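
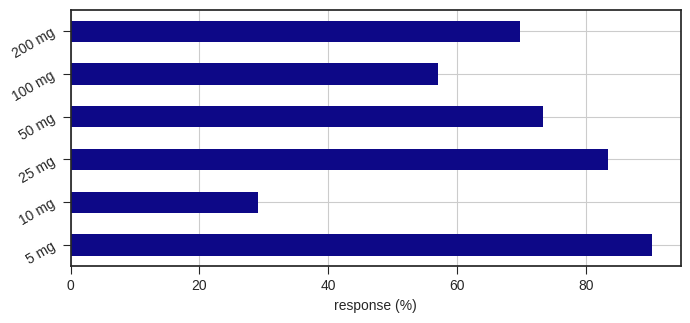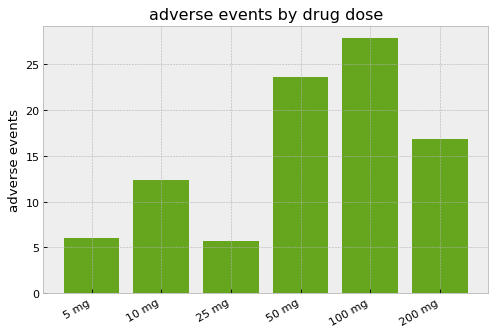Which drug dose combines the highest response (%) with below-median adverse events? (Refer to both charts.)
Chart 2 median adverse events ≈ 15; below-median drug doses: 5 mg, 10 mg, 25 mg. Among those, 5 mg has the highest response (%) (≈ 90).

5 mg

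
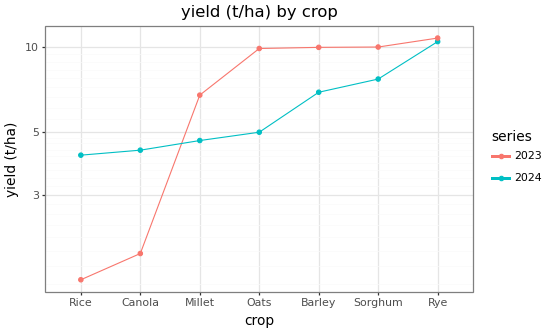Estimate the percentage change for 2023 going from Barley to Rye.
≈ +10%

Barley ≈ 10, Rye ≈ 11; (11 − 10) / 10 ≈ +10%.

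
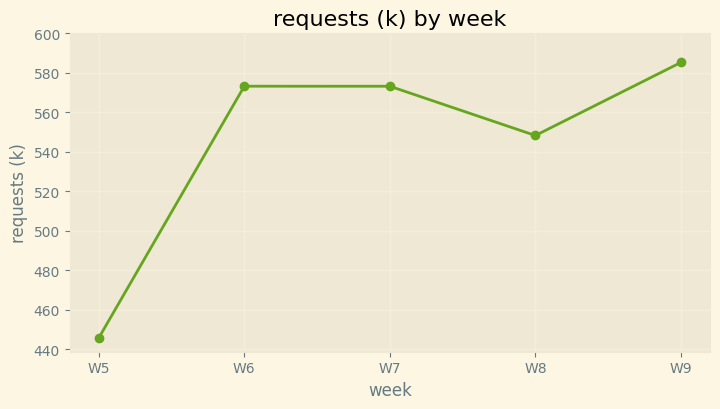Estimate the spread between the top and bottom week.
≈ 140

Max W9 ≈ 580, min W5 ≈ 440; range ≈ 140.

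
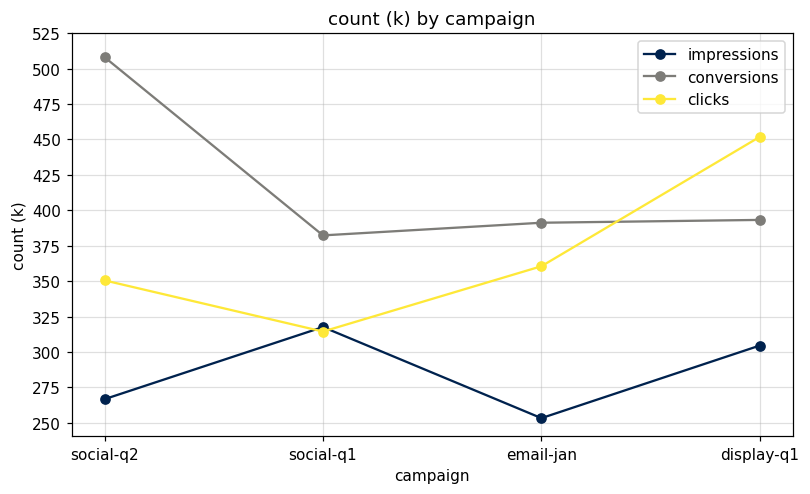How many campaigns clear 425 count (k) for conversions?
1

Above 425: social-q2.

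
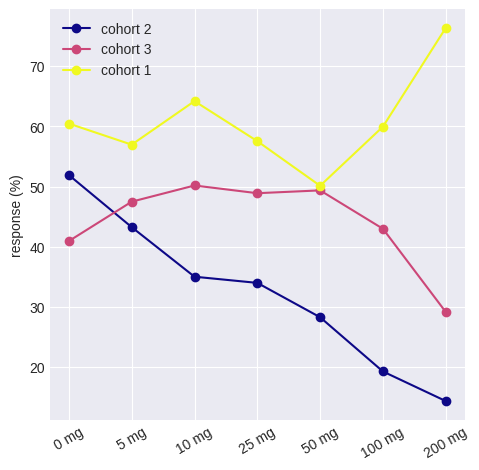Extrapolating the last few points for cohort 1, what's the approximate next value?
Last three: 50, 60, 80 → slope ≈ 15/step → next ≈ 95.

≈ 95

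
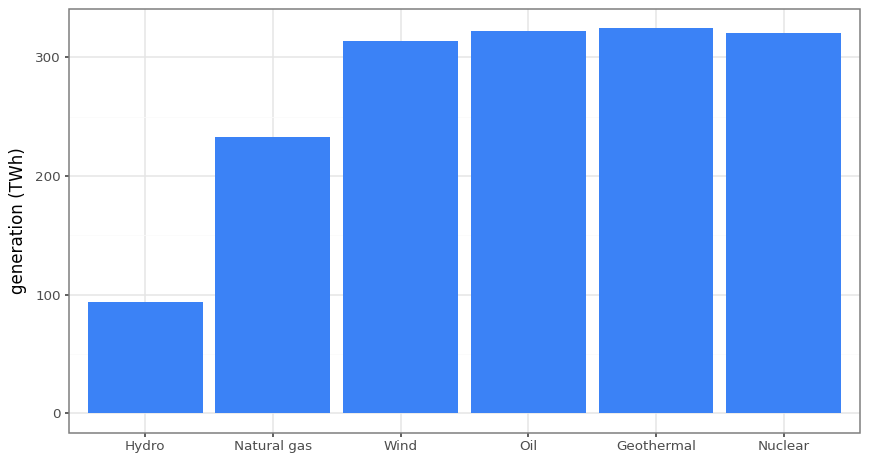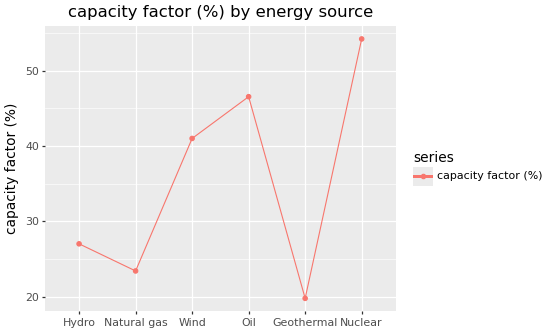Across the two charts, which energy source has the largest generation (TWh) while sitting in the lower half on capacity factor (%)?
Geothermal

Chart 2 median capacity factor (%) ≈ 35; below-median energy sources: Hydro, Natural gas, Geothermal. Among those, Geothermal has the highest generation (TWh) (≈ 300).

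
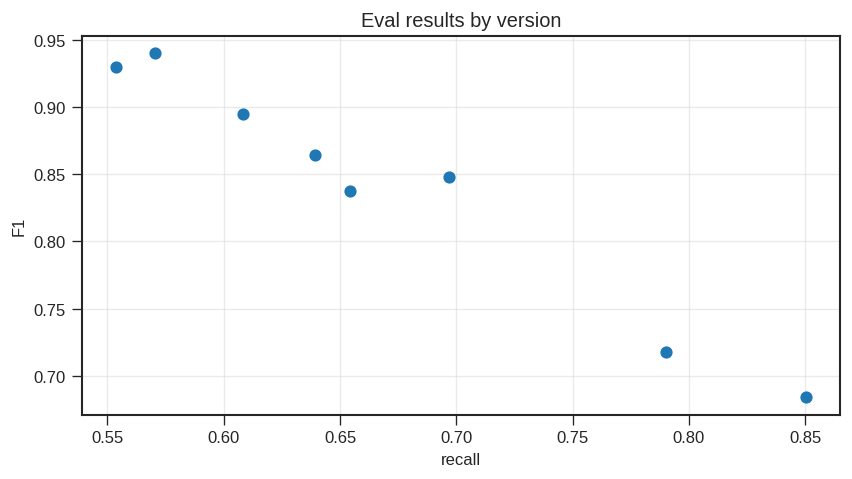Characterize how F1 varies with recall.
Points are negatively correlated; strong (|r| ≈ 1.0).

negative, strong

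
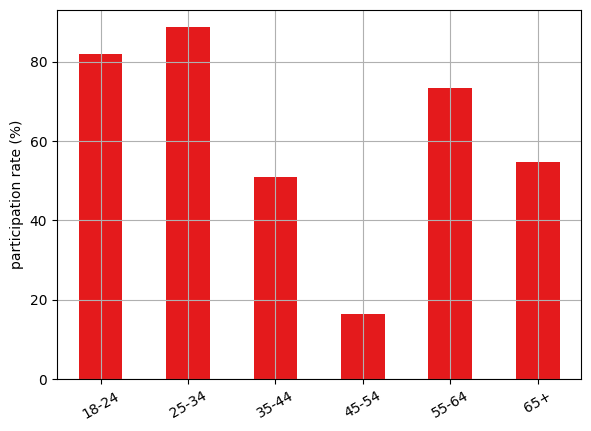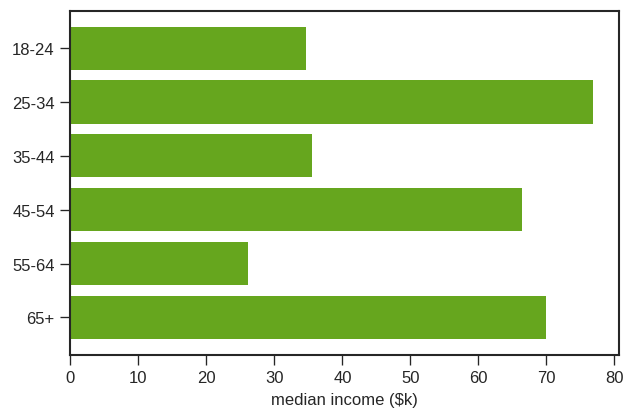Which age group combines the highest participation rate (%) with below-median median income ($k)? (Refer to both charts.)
Chart 2 median median income ($k) ≈ 50; below-median age groups: 18-24, 35-44, 55-64. Among those, 18-24 has the highest participation rate (%) (≈ 80).

18-24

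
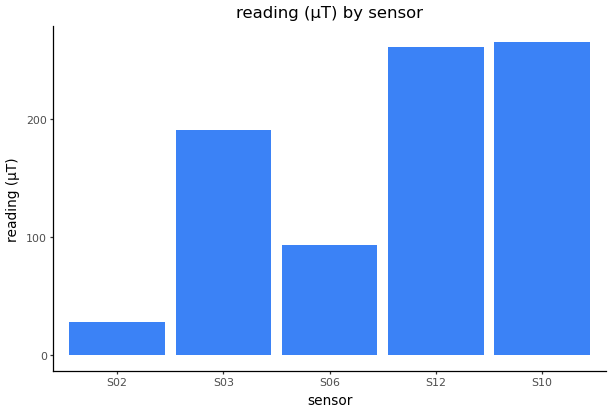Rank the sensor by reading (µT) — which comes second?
Top 3: S10 ≈ 275, S12 ≈ 250, S03 ≈ 200.

S12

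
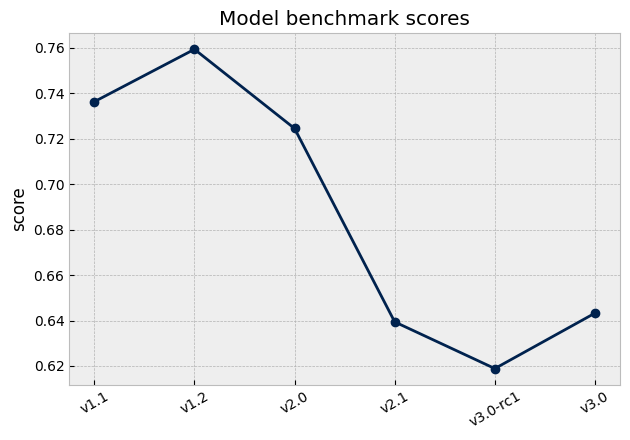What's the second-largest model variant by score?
Top 3: v1.2 ≈ 0.76, v1.1 ≈ 0.74, v2.0 ≈ 0.72.

v1.1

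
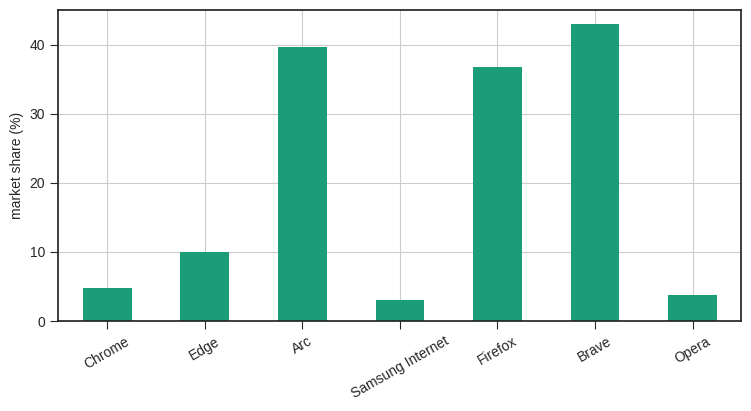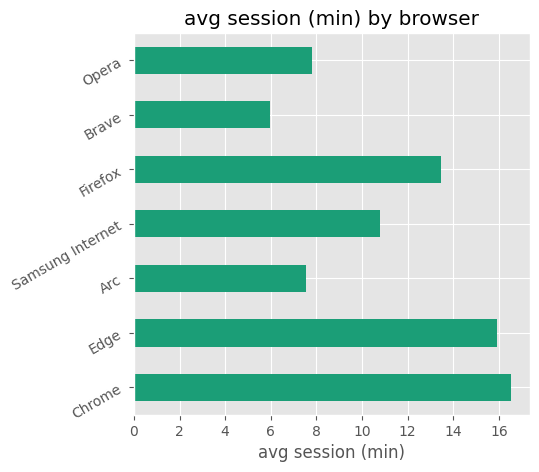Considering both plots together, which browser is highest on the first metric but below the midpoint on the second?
Brave

Chart 2 median avg session (min) ≈ 10; below-median browsers: Arc, Brave, Opera. Among those, Brave has the highest market share (%) (≈ 45).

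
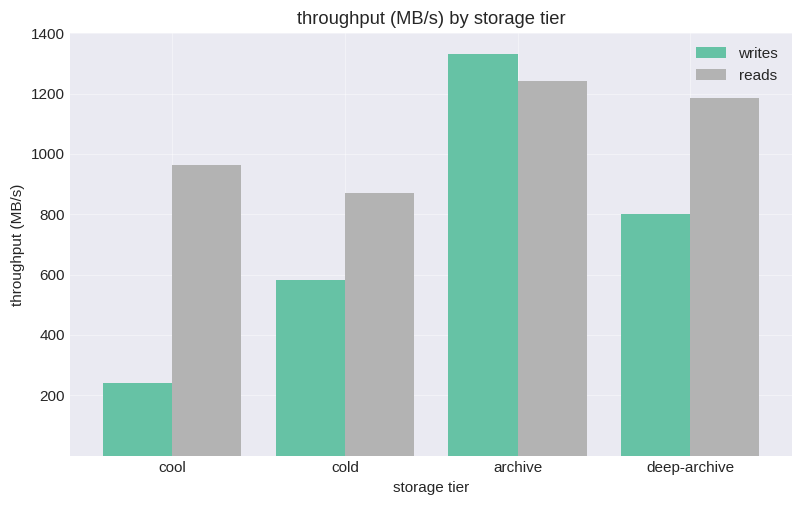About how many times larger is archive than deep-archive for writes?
≈ 1.75×

archive ≈ 1400, deep-archive ≈ 800; 1400/800 ≈ 1.75.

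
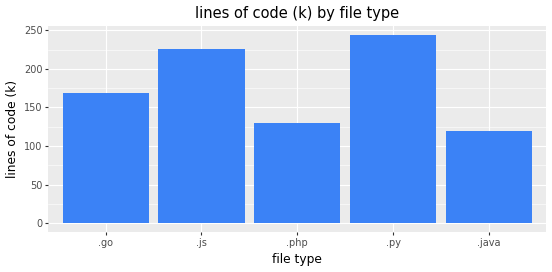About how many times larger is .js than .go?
.js ≈ 225, .go ≈ 175; 225/175 ≈ 1.29.

≈ 1.29×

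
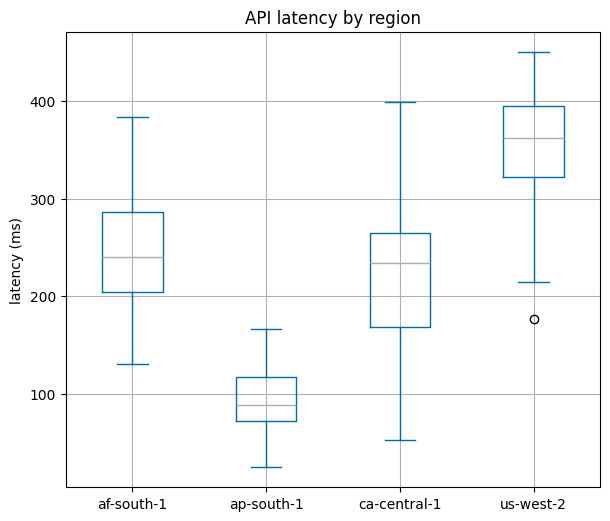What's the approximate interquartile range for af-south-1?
≈ 75

Q3 ≈ 275, Q1 ≈ 200; IQR ≈ 75.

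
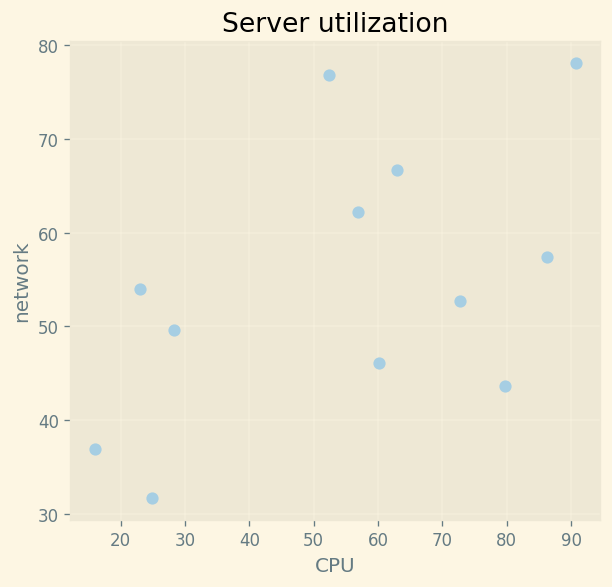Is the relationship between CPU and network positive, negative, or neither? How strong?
positive, moderate

Points are positively correlated; moderate (|r| ≈ 0.5).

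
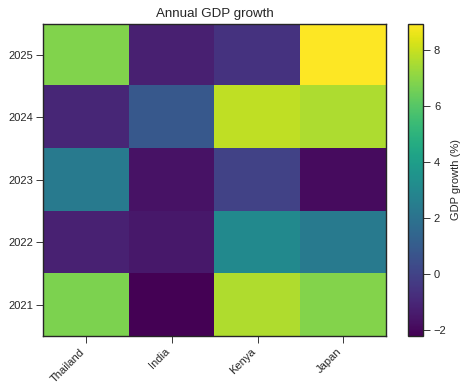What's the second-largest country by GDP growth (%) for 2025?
Thailand

Top 3 for 2025: Japan ≈ 9, Thailand ≈ 7, Kenya ≈ -1.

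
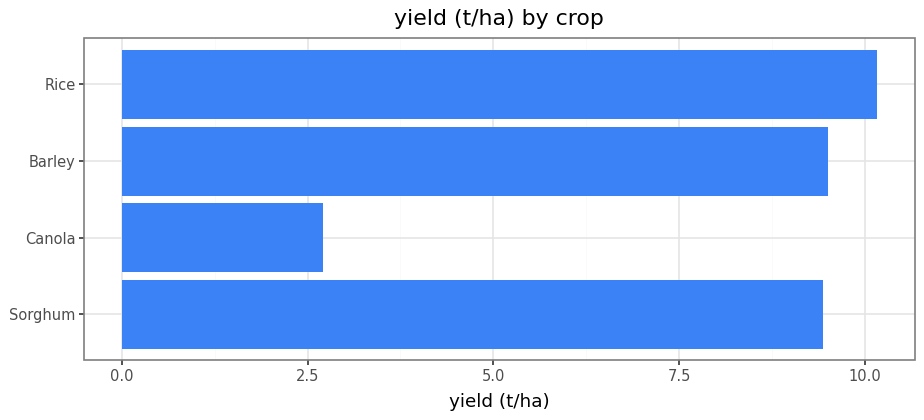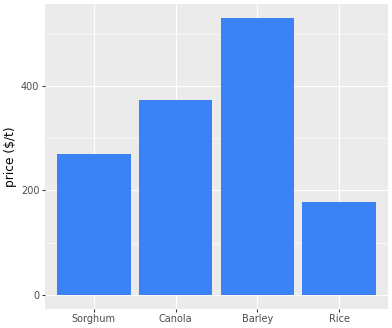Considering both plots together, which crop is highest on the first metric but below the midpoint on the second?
Chart 2 median price ($/t) ≈ 300; below-median crops: Sorghum, Rice. Among those, Rice has the highest yield (t/ha) (≈ 10).

Rice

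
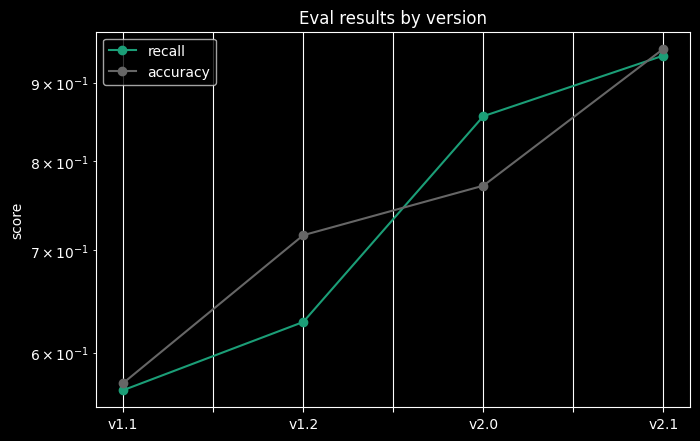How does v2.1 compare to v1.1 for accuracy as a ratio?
≈ 1.73×

v2.1 ≈ 0.95, v1.1 ≈ 0.55; 0.95/0.55 ≈ 1.73.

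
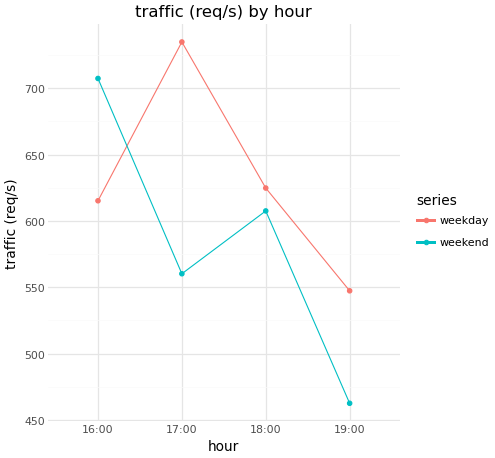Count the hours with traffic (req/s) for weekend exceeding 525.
3

Above 525: 16:00, 17:00, 18:00.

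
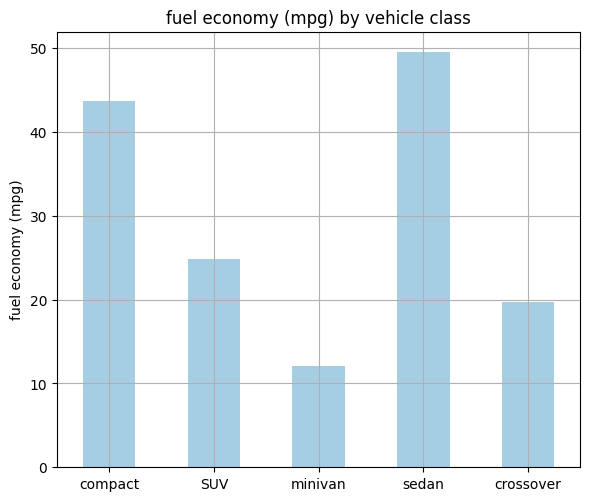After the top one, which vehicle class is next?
compact

Top 3: sedan ≈ 50, compact ≈ 45, SUV ≈ 25.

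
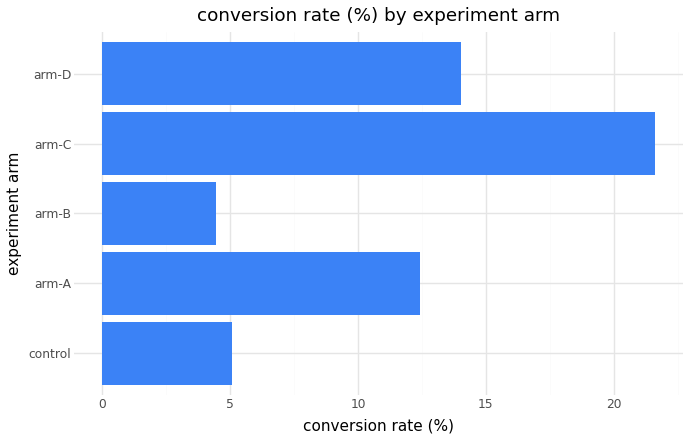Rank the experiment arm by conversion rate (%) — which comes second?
Top 3: arm-C ≈ 22, arm-D ≈ 14, arm-A ≈ 12.

arm-D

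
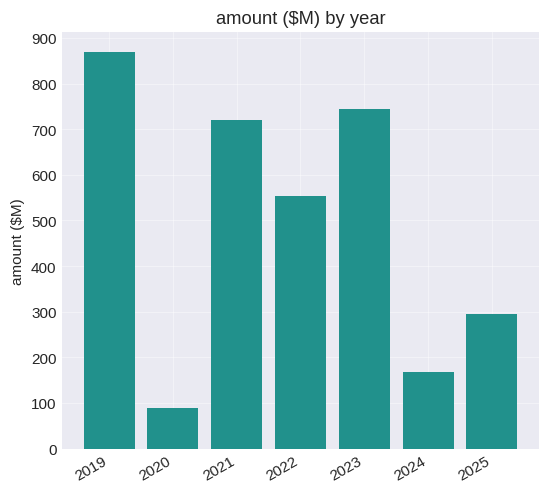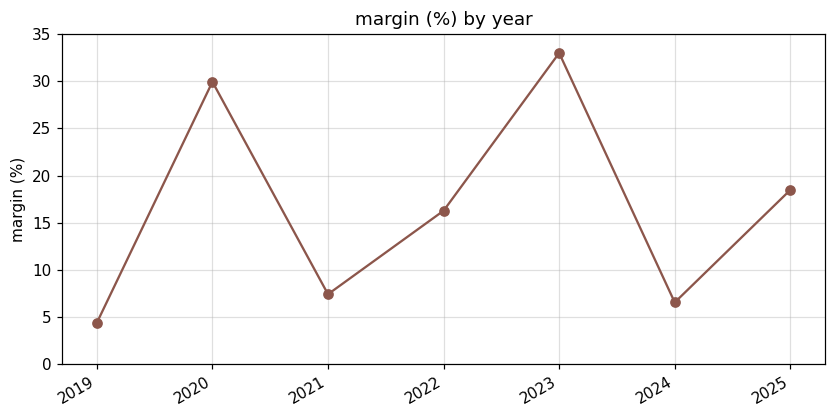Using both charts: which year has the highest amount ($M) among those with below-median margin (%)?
2019

Chart 2 median margin (%) ≈ 15; below-median years: 2019, 2021, 2024. Among those, 2019 has the highest amount ($M) (≈ 900).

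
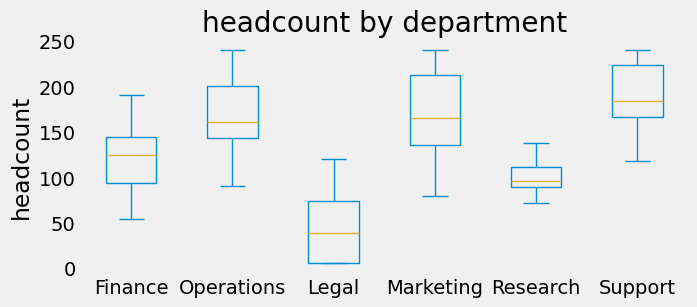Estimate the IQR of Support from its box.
≈ 60

Q3 ≈ 220, Q1 ≈ 160; IQR ≈ 60.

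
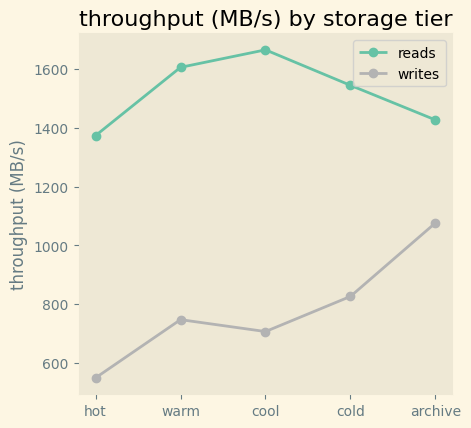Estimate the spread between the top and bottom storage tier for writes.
Max archive ≈ 1100, min hot ≈ 500; range ≈ 600.

≈ 600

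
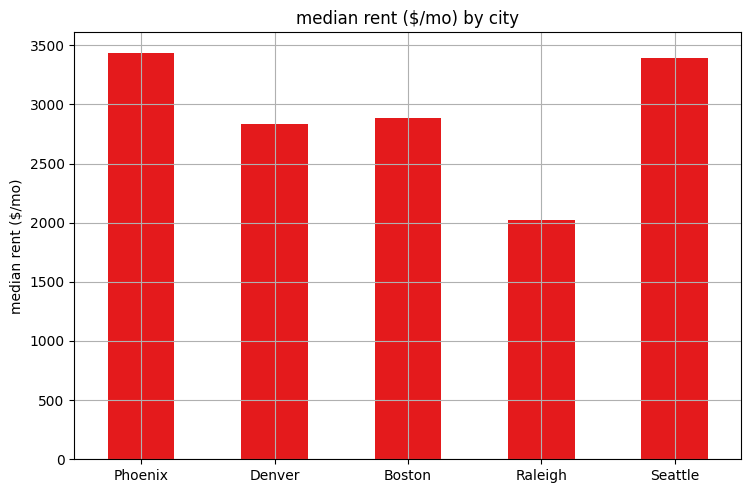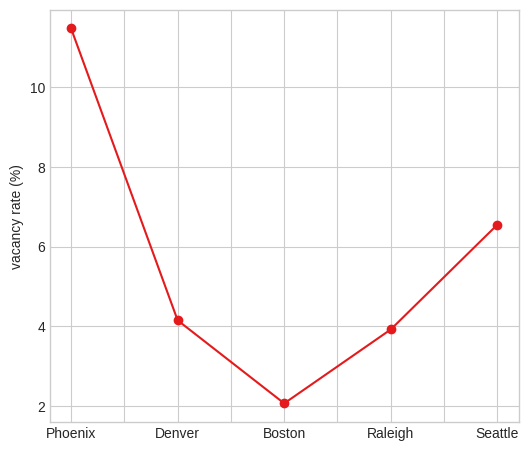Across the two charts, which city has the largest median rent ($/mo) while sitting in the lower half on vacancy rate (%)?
Boston

Chart 2 median vacancy rate (%) ≈ 4; below-median cities: Boston, Raleigh. Among those, Boston has the highest median rent ($/mo) (≈ 3000).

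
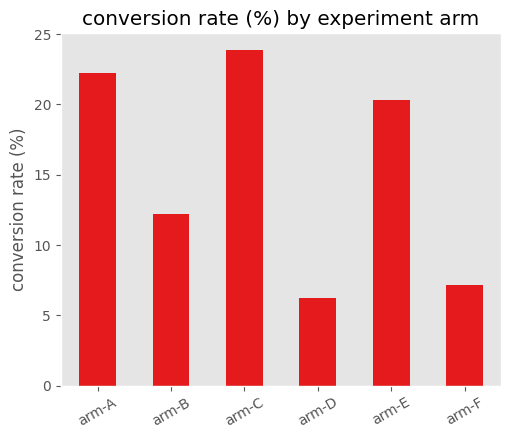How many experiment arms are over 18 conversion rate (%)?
3

Above 18: arm-A, arm-C, arm-E.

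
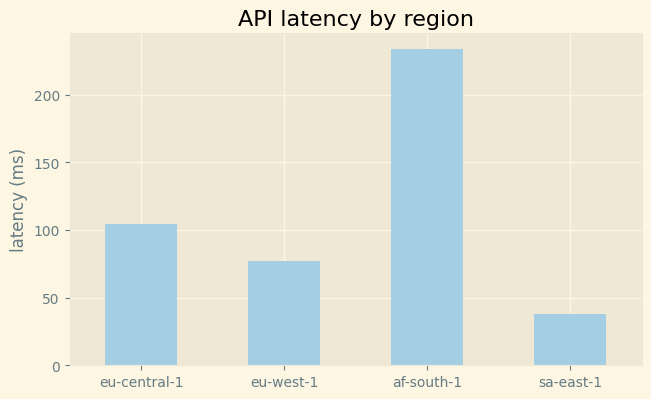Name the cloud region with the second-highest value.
eu-central-1

Top 3: af-south-1 ≈ 240, eu-central-1 ≈ 100, eu-west-1 ≈ 80.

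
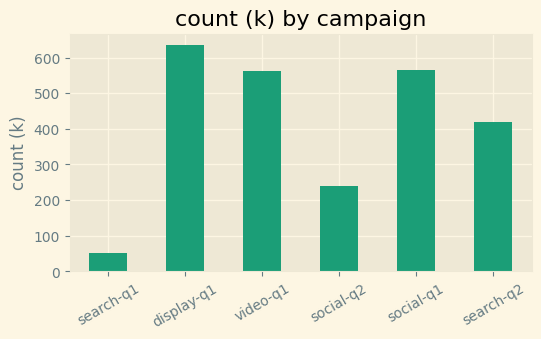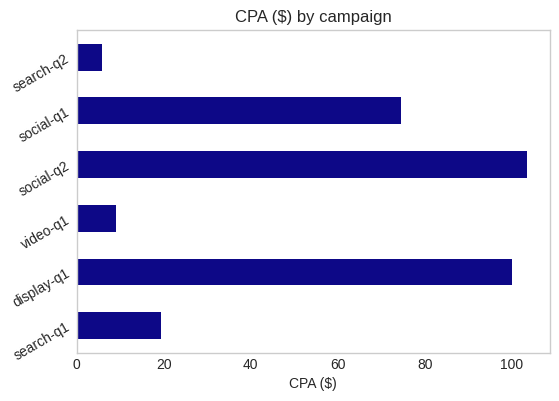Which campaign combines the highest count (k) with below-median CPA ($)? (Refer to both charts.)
Chart 2 median CPA ($) ≈ 50; below-median campaigns: search-q1, video-q1, search-q2. Among those, video-q1 has the highest count (k) (≈ 600).

video-q1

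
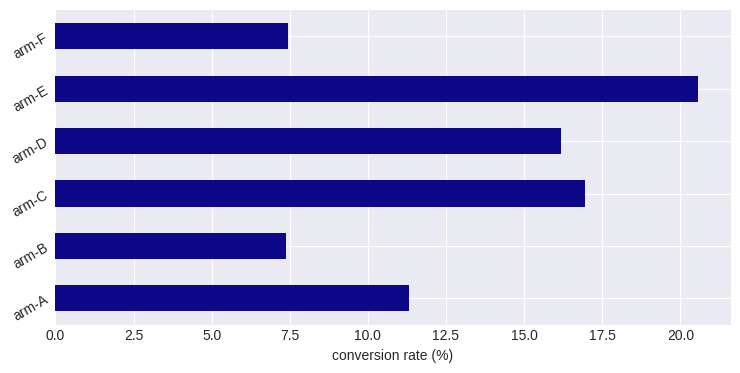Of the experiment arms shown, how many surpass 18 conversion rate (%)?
1

Above 18: arm-E.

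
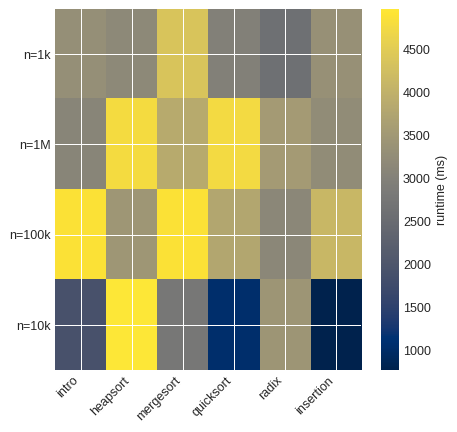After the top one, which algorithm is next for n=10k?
radix

Top 3 for n=10k: heapsort ≈ 5000, radix ≈ 3500, mergesort ≈ 3000.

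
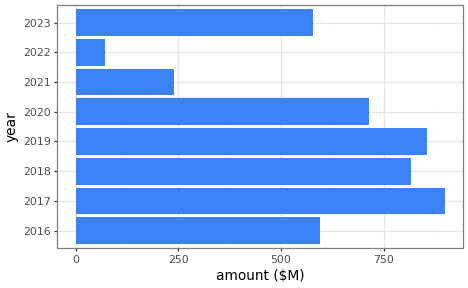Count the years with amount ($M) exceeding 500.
6

Above 500: 2016, 2017, 2018, 2019, 2020, 2023.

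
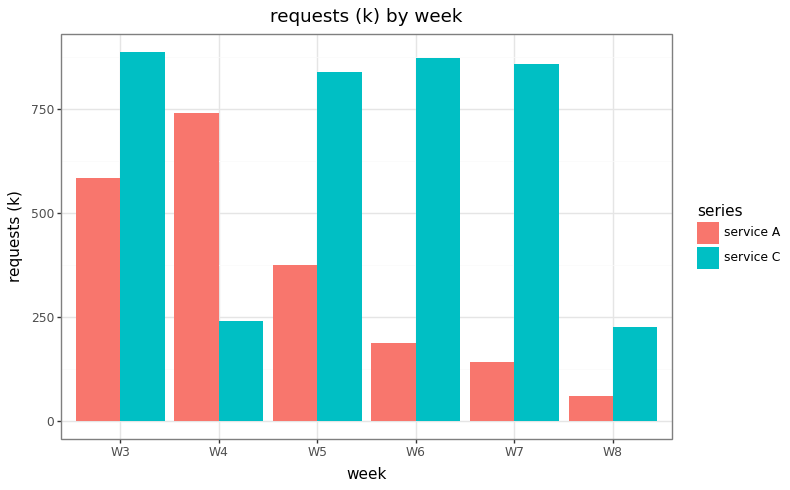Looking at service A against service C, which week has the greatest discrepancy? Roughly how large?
W7, ≈ 800 k

W7: service A ≈ 100, service C ≈ 900 → gap ≈ 800. Next-largest (W6) is only ≈ 700.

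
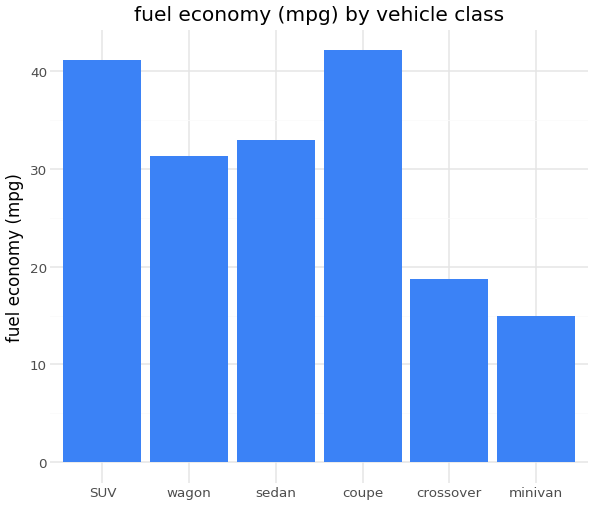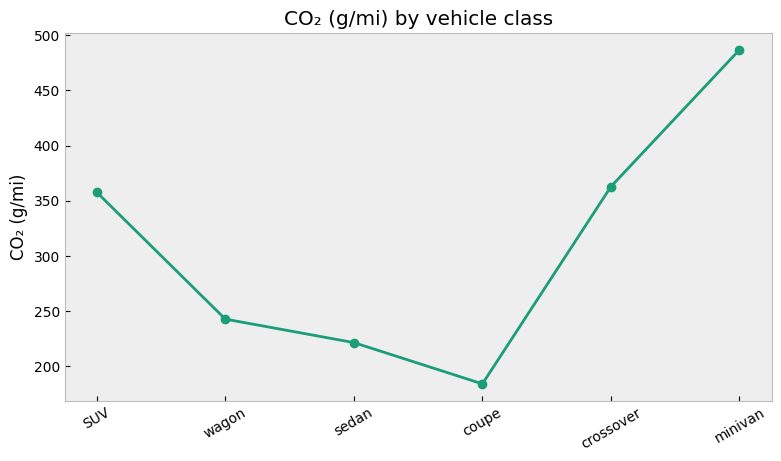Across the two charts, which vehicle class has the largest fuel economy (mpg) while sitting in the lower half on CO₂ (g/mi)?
Chart 2 median CO₂ (g/mi) ≈ 300; below-median vehicle classes: wagon, sedan, coupe. Among those, coupe has the highest fuel economy (mpg) (≈ 40).

coupe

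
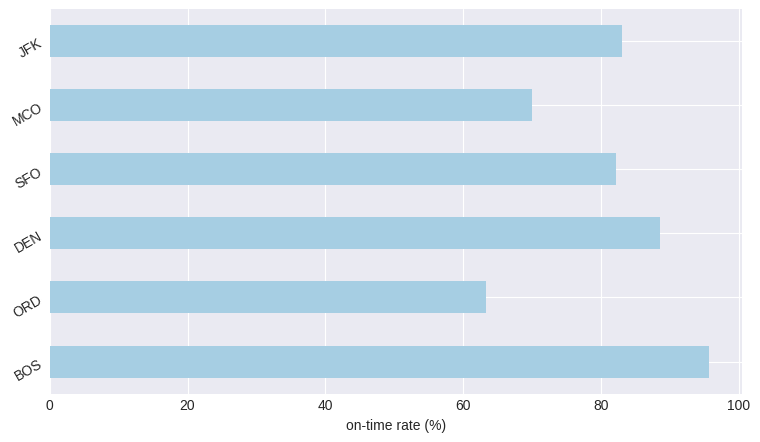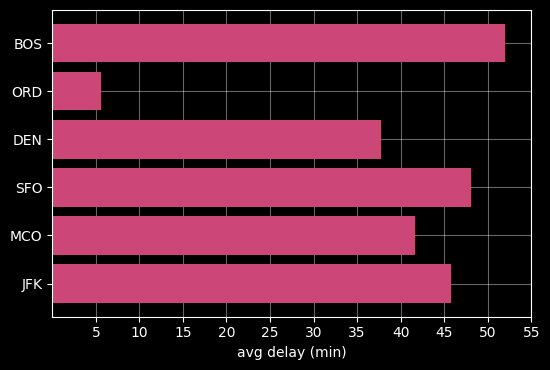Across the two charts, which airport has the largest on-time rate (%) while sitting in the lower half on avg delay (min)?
DEN

Chart 2 median avg delay (min) ≈ 45; below-median airports: ORD, DEN, MCO. Among those, DEN has the highest on-time rate (%) (≈ 90).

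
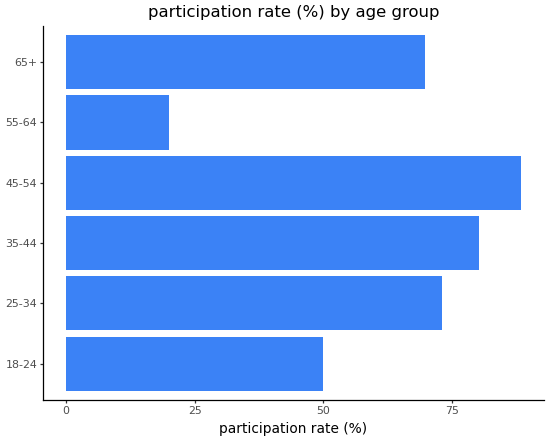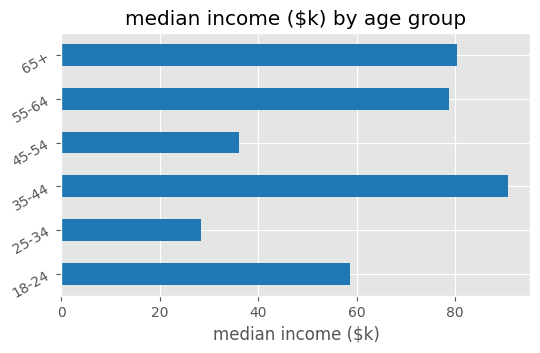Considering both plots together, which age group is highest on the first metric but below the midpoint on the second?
45-54

Chart 2 median median income ($k) ≈ 70; below-median age groups: 18-24, 25-34, 45-54. Among those, 45-54 has the highest participation rate (%) (≈ 90).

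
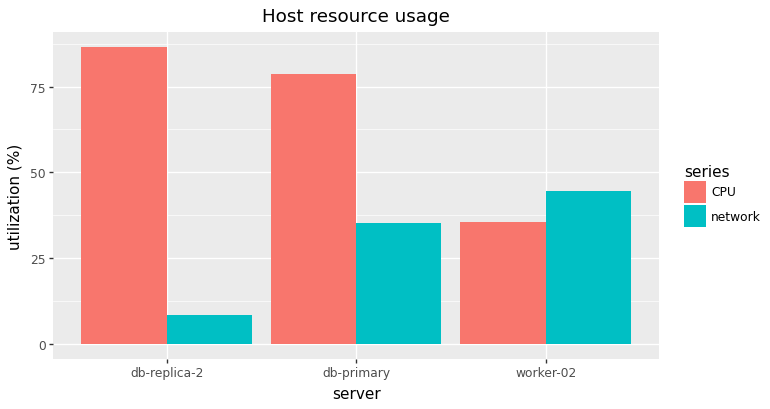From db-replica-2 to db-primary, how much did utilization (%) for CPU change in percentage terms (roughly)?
db-replica-2 ≈ 90, db-primary ≈ 80; (80 − 90) / 90 ≈ -11.1%.

≈ -11.1%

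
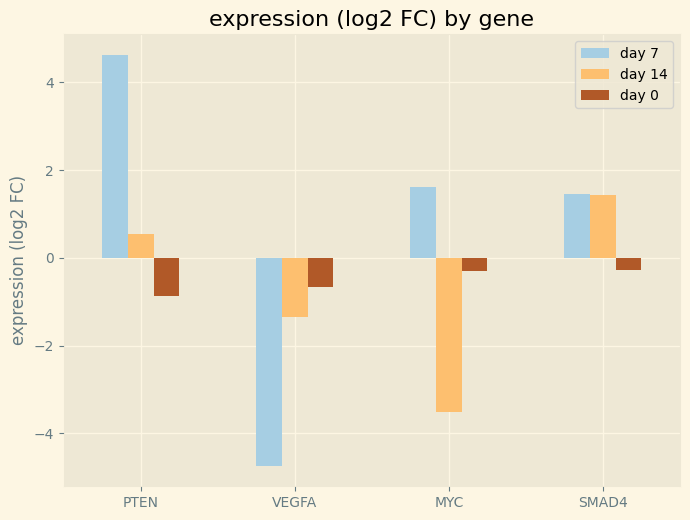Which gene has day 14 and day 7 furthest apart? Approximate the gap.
MYC: day 14 ≈ -4, day 7 ≈ 2 → gap ≈ 6. Next-largest (PTEN) is only ≈ 4.

MYC, ≈ 6 log2 FC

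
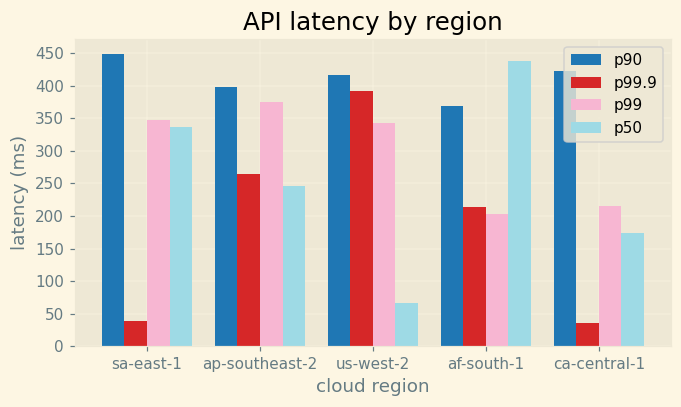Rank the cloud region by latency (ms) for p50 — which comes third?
ap-southeast-2

Top 4 for p50: af-south-1 ≈ 450, sa-east-1 ≈ 350, ap-southeast-2 ≈ 250, ca-central-1 ≈ 150.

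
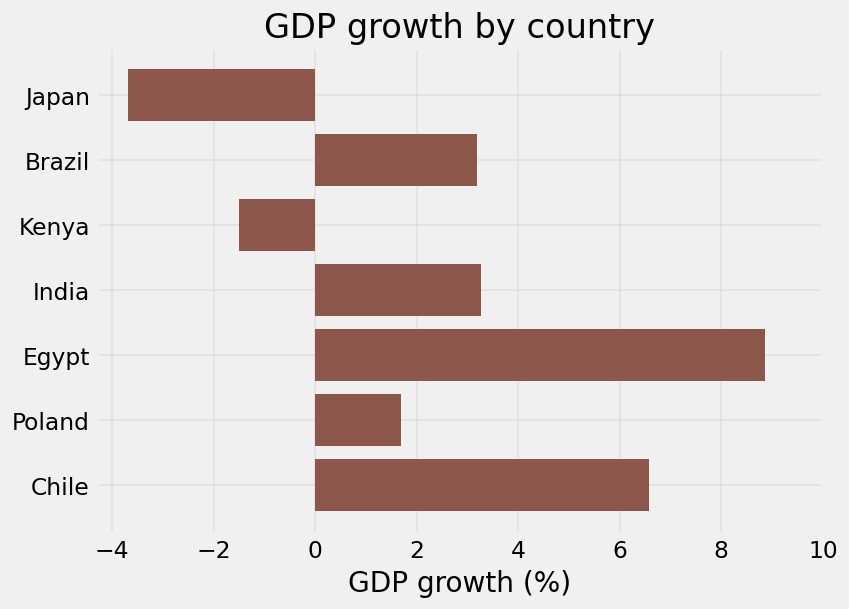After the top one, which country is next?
Chile

Top 3: Egypt ≈ 8, Chile ≈ 6, India ≈ 4.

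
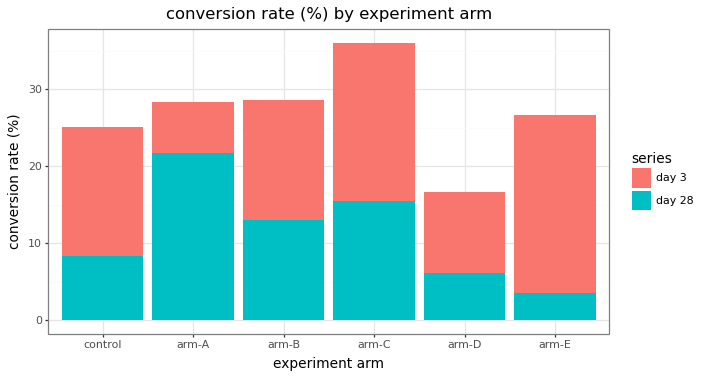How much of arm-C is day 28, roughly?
≈ 15

day 28 top ≈ 15, bottom ≈ 0; segment ≈ 15.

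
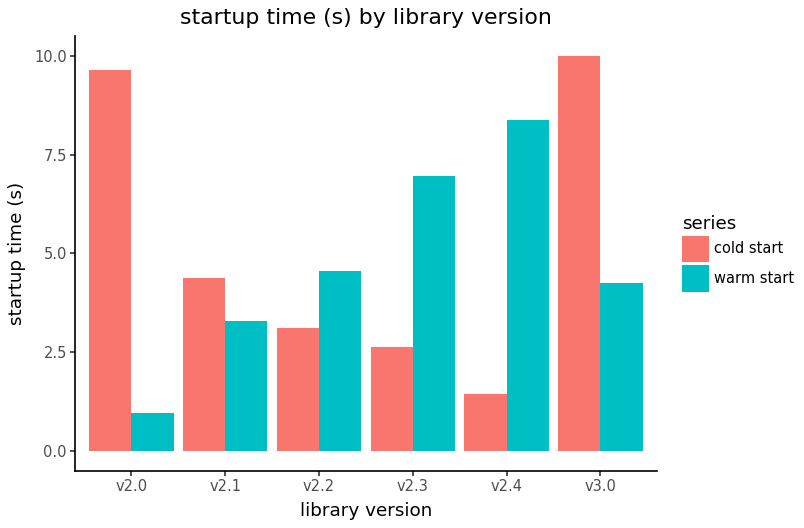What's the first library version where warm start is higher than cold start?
v2.1: warm start ≈ 3 vs cold start ≈ 4 (not yet); v2.2: warm start ≈ 5 vs cold start ≈ 3 (first crossover).

v2.2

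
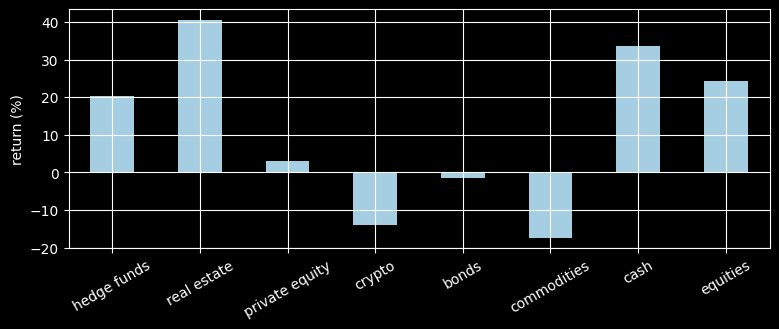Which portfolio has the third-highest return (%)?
Top 4: real estate ≈ 40, cash ≈ 35, equities ≈ 25, hedge funds ≈ 20.

equities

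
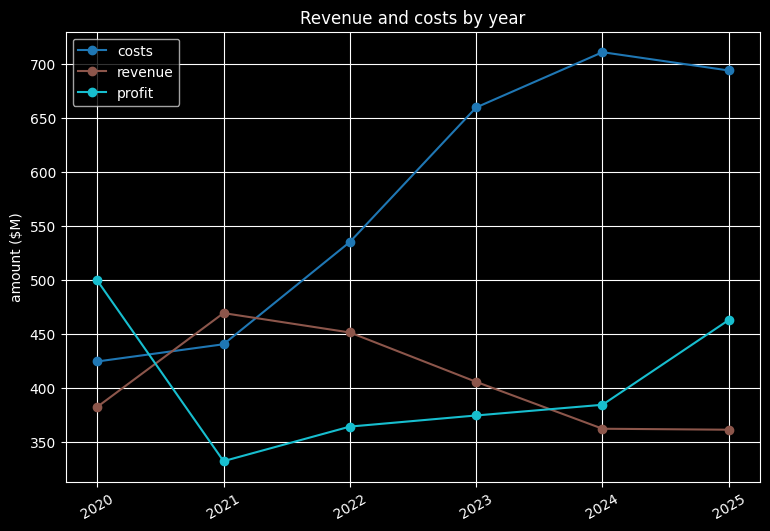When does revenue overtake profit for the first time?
2020: revenue ≈ 400 vs profit ≈ 500 (not yet); 2021: revenue ≈ 450 vs profit ≈ 350 (first crossover).

2021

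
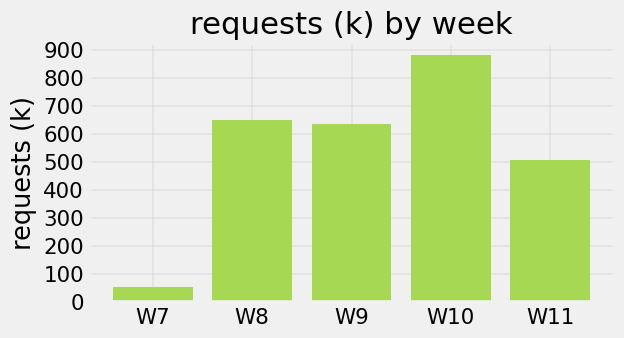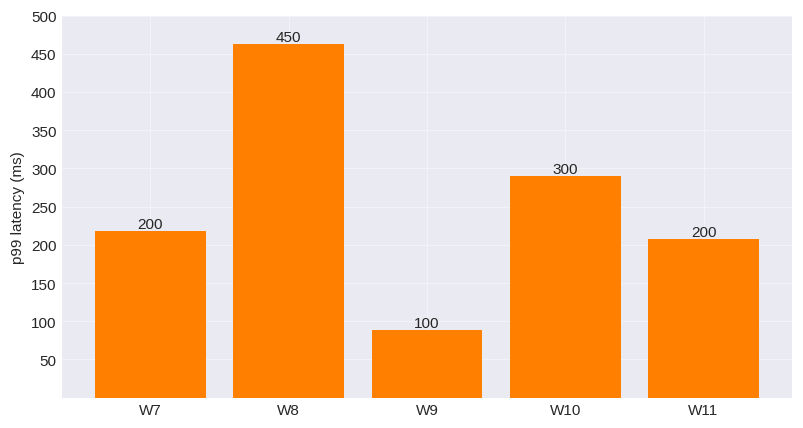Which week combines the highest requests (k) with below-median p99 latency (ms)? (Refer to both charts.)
W9

Chart 2 median p99 latency (ms) ≈ 200; below-median weeks: W9, W11. Among those, W9 has the highest requests (k) (≈ 600).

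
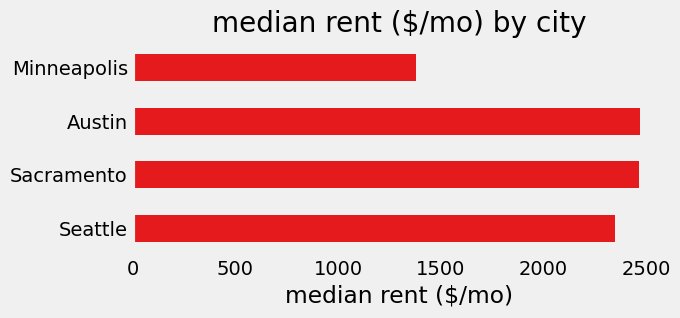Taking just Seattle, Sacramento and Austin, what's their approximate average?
≈ 2500

(2500 + 2500 + 2500) / 3 ≈ 2500.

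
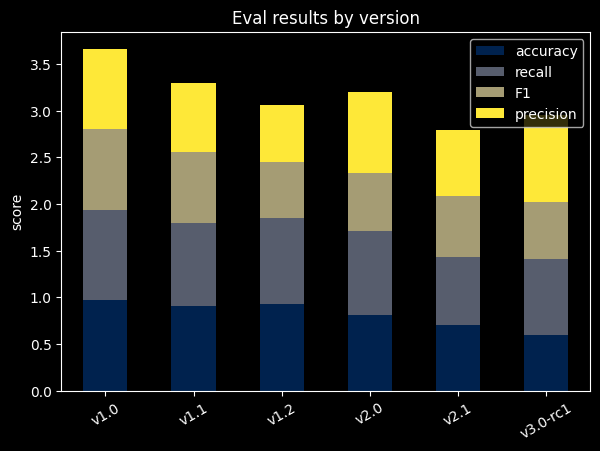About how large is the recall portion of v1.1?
≈ 1.0

recall top ≈ 2.0, bottom ≈ 1.0; segment ≈ 1.0.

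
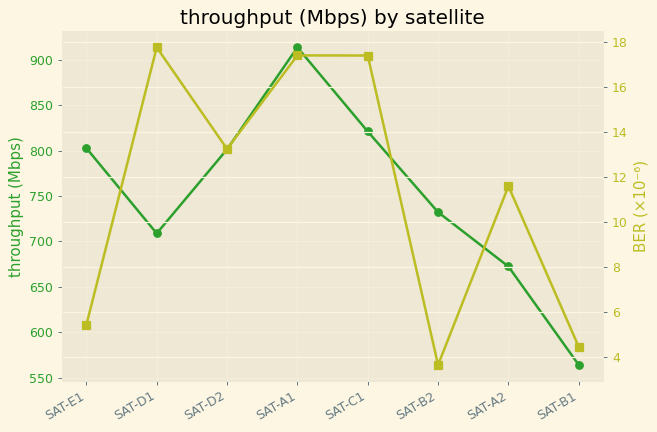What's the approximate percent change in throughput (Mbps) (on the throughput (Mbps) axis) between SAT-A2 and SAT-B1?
≈ -15.4%

SAT-A2 ≈ 650, SAT-B1 ≈ 550; (550 − 650) / 650 ≈ -15.4%.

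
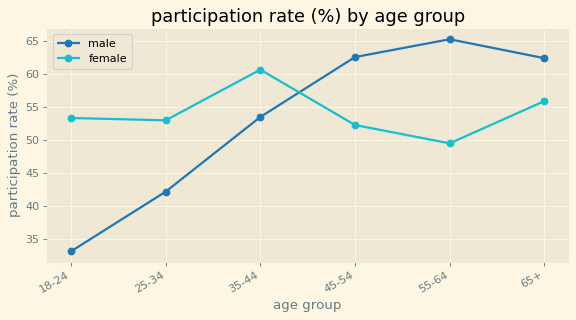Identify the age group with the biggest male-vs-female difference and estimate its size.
18-24, ≈ 20 %

18-24: male ≈ 35, female ≈ 55 → gap ≈ 20. Next-largest (55-64) is only ≈ 15.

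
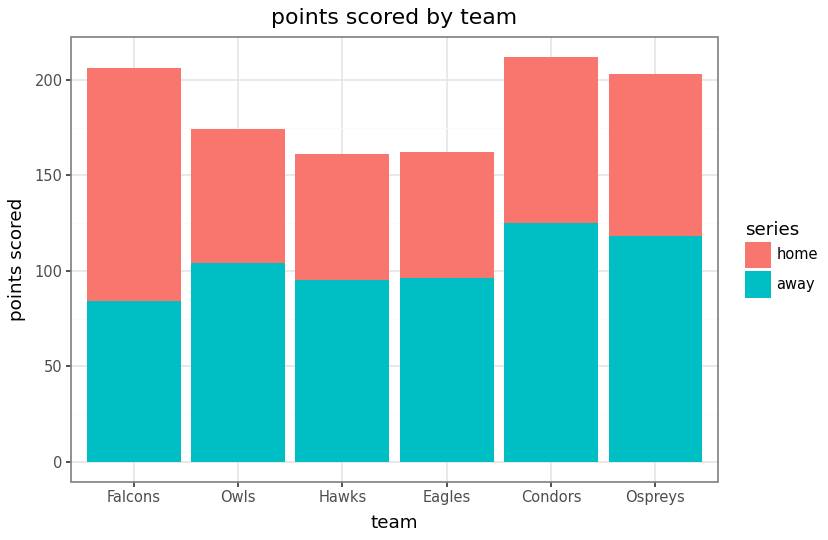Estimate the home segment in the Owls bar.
≈ 80

home top ≈ 180, bottom ≈ 100; segment ≈ 80.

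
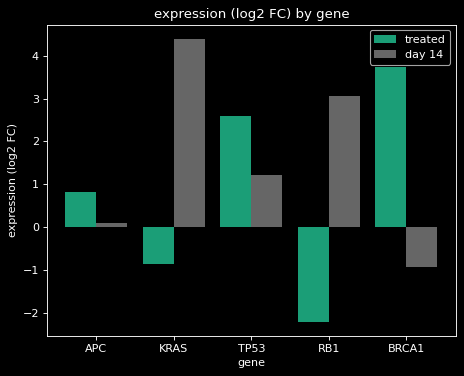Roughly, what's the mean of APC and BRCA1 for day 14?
≈ 0

(0 + -1) / 2 ≈ 0.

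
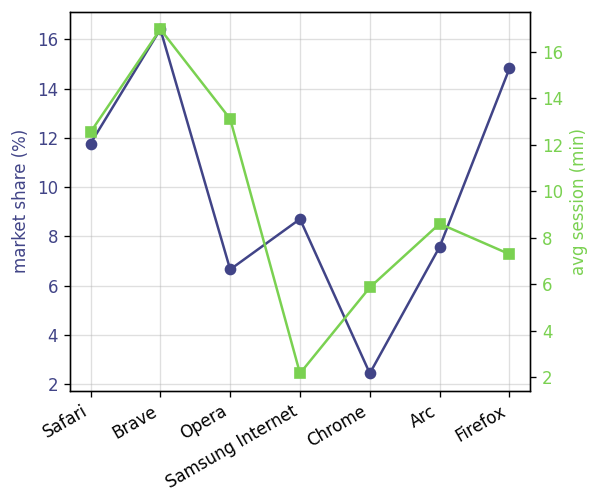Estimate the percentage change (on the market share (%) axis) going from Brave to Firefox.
≈ -12.5%

Brave ≈ 16, Firefox ≈ 14; (14 − 16) / 16 ≈ -12.5%.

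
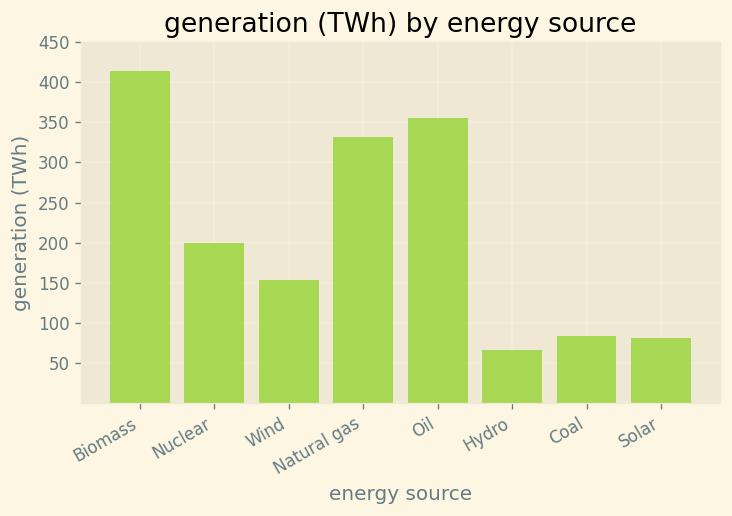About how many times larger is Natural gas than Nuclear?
Natural gas ≈ 350, Nuclear ≈ 200; 350/200 ≈ 1.75.

≈ 1.75×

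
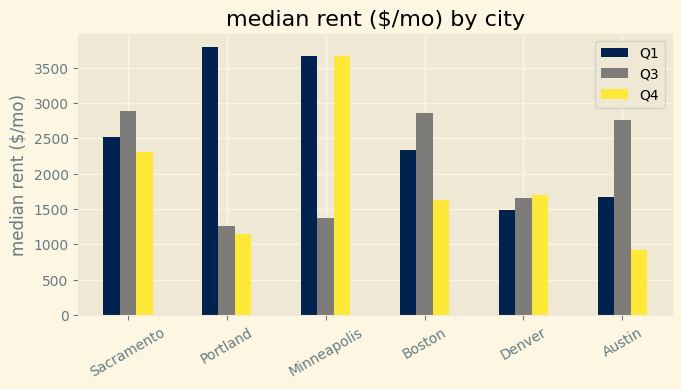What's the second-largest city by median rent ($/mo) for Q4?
Sacramento

Top 3 for Q4: Minneapolis ≈ 3500, Sacramento ≈ 2500, Denver ≈ 1500.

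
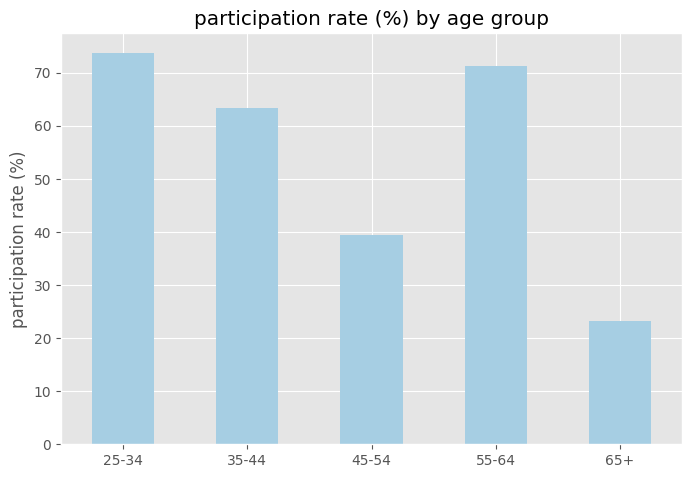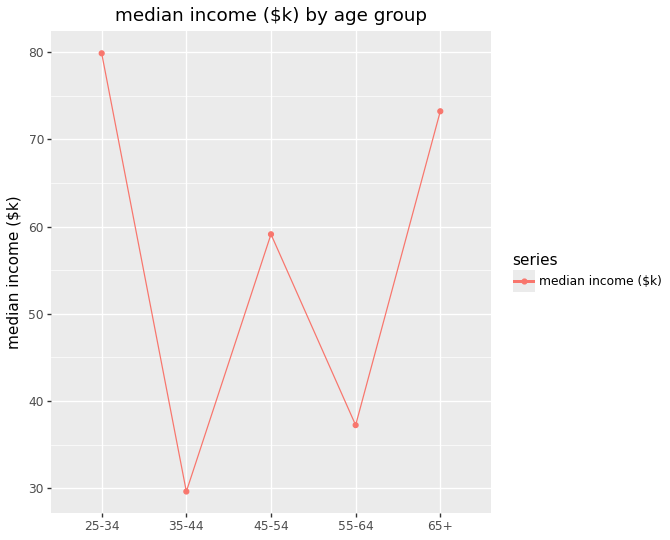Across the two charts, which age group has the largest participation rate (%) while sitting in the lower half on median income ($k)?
Chart 2 median median income ($k) ≈ 60; below-median age groups: 35-44, 55-64. Among those, 55-64 has the highest participation rate (%) (≈ 70).

55-64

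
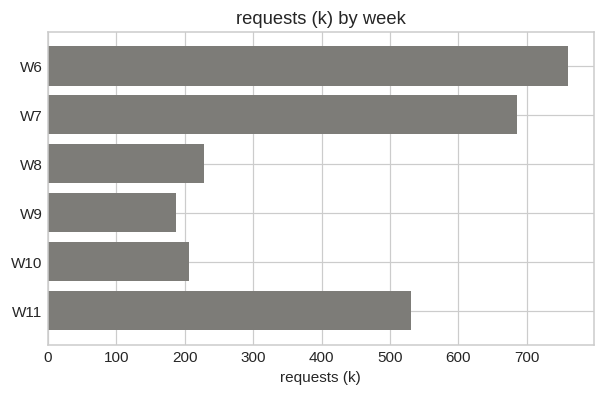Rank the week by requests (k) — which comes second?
W7

Top 3: W6 ≈ 800, W7 ≈ 700, W11 ≈ 500.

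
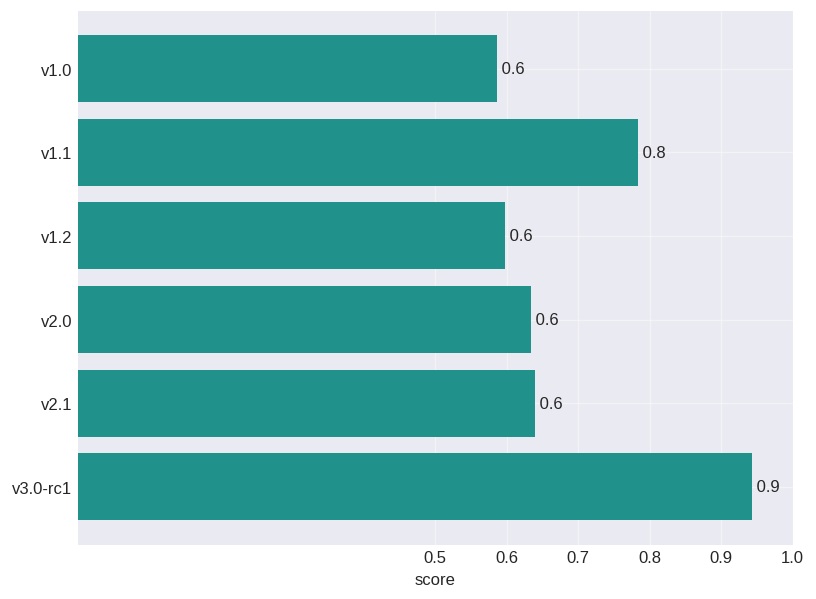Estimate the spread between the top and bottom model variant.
≈ 0.3

Max v3.0-rc1 ≈ 0.9, min v1.0 ≈ 0.6; range ≈ 0.3.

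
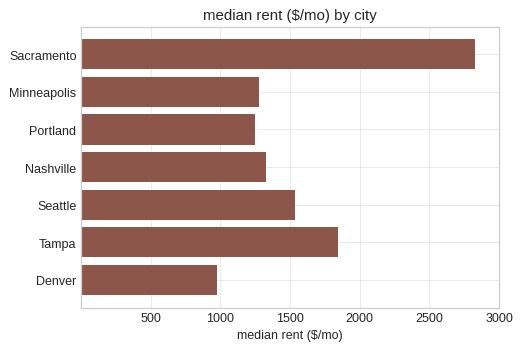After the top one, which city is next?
Top 3: Sacramento ≈ 3000, Tampa ≈ 2000, Seattle ≈ 1500.

Tampa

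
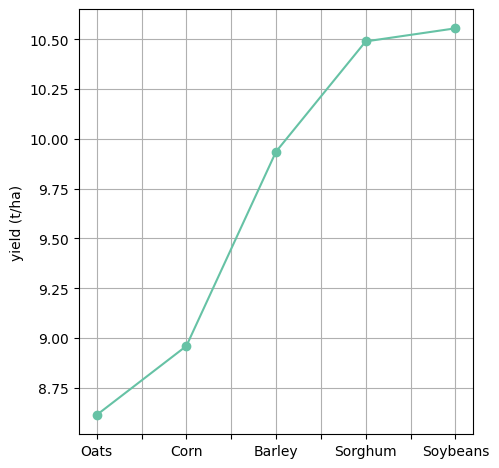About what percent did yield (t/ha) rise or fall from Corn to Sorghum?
≈ +15.6%

Corn ≈ 9.0, Sorghum ≈ 10.4; (10.4 − 9.0) / 9.0 ≈ +15.6%.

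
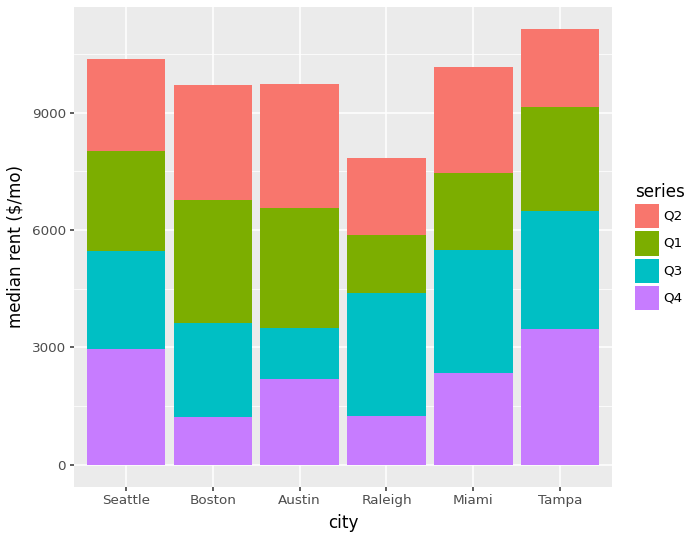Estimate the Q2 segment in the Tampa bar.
≈ 2000

Q2 top ≈ 11000, bottom ≈ 9000; segment ≈ 2000.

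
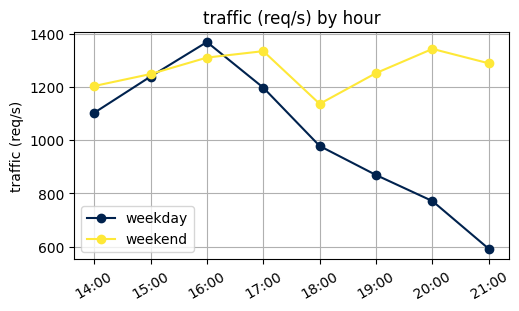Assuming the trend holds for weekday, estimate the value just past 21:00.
Last three: 900, 800, 600 → slope ≈ -150/step → next ≈ 450.

≈ 450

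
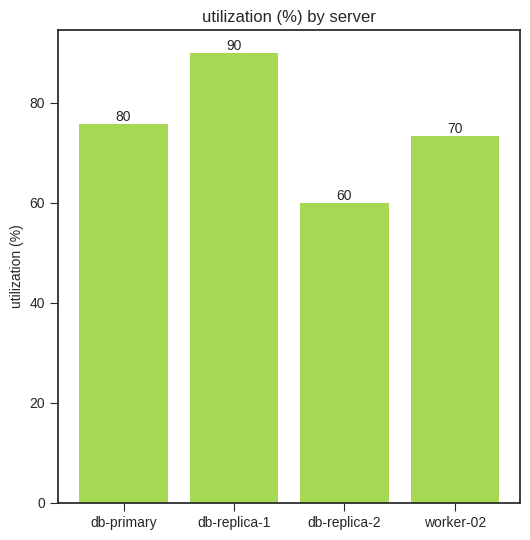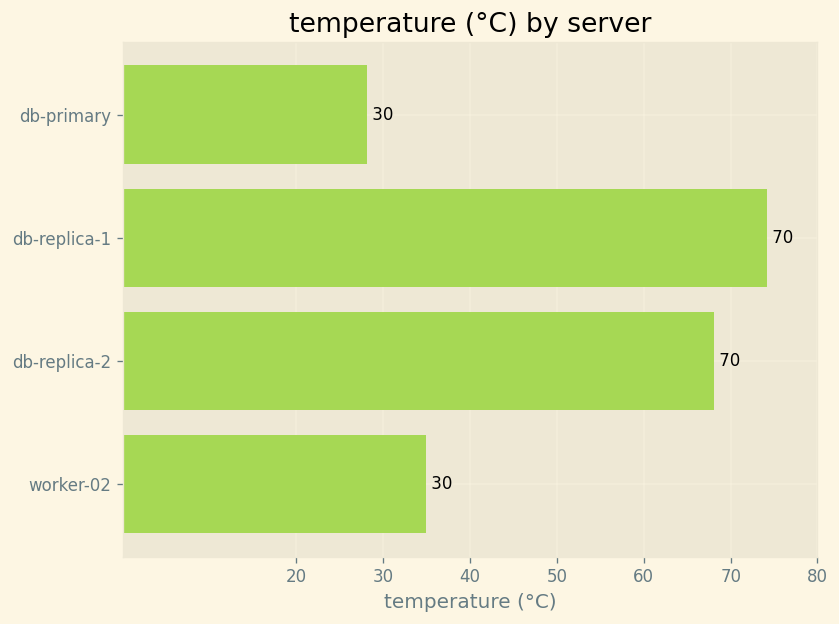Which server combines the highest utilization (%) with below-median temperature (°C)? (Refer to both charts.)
Chart 2 median temperature (°C) ≈ 50; below-median servers: db-primary, worker-02. Among those, db-primary has the highest utilization (%) (≈ 80).

db-primary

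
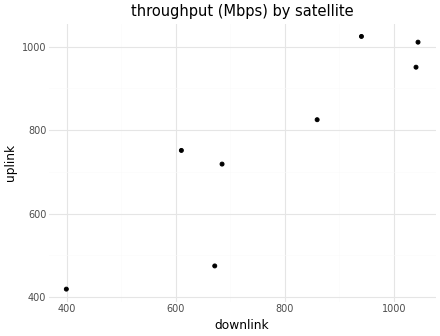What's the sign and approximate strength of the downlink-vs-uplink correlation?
positive, strong

Points are positively correlated; strong (|r| ≈ 0.9).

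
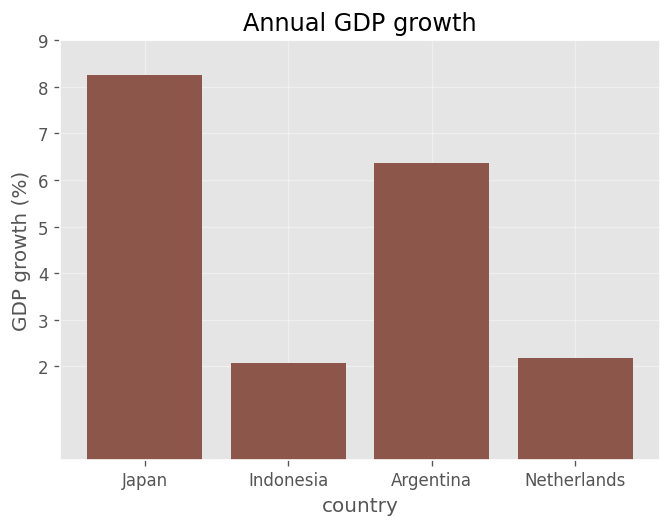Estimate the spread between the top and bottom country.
Max Japan ≈ 8, min Indonesia ≈ 2; range ≈ 6.

≈ 6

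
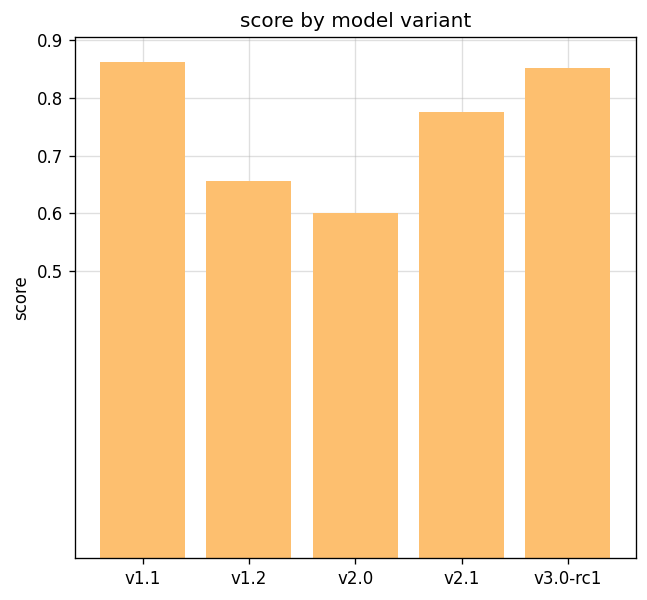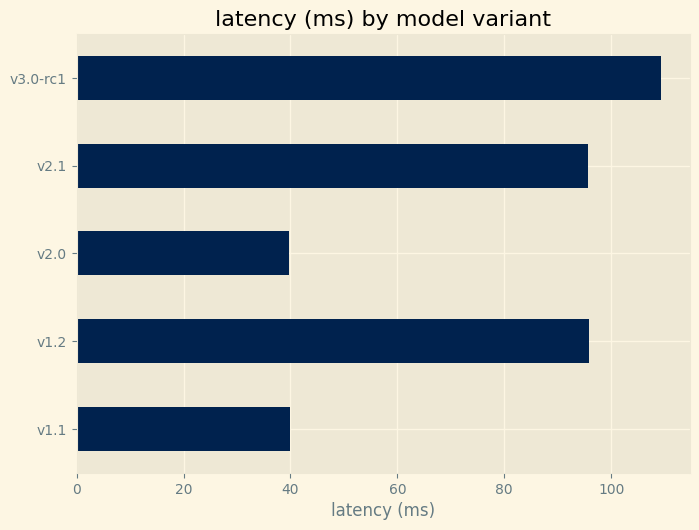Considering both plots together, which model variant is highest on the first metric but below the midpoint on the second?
v1.1

Chart 2 median latency (ms) ≈ 100; below-median model variants: v1.1, v2.0. Among those, v1.1 has the highest score (≈ 0.9).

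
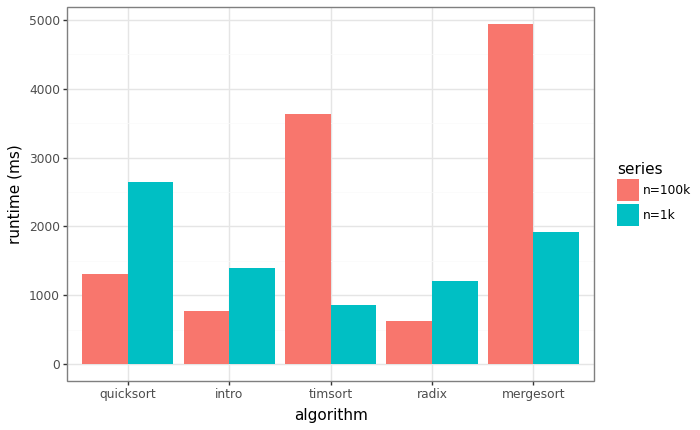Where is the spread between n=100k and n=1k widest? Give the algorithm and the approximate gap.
mergesort, ≈ 3000 ms

mergesort: n=100k ≈ 5000, n=1k ≈ 2000 → gap ≈ 3000. Next-largest (timsort) is only ≈ 2500.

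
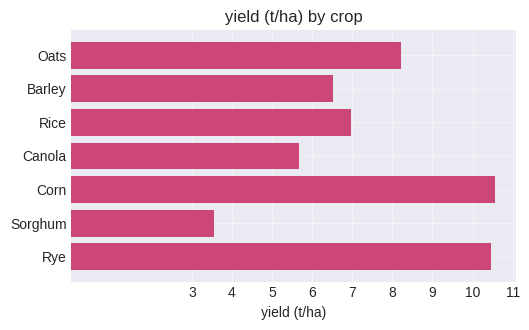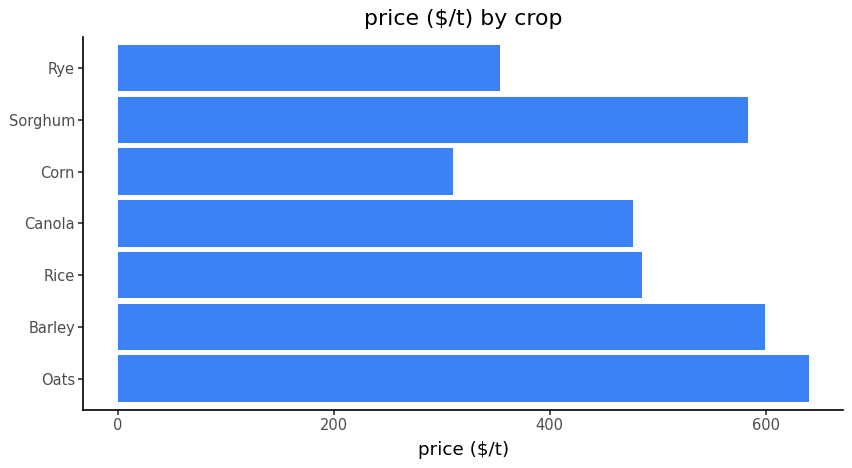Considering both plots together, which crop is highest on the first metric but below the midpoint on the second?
Corn

Chart 2 median price ($/t) ≈ 500; below-median crops: Canola, Corn, Rye. Among those, Corn has the highest yield (t/ha) (≈ 11).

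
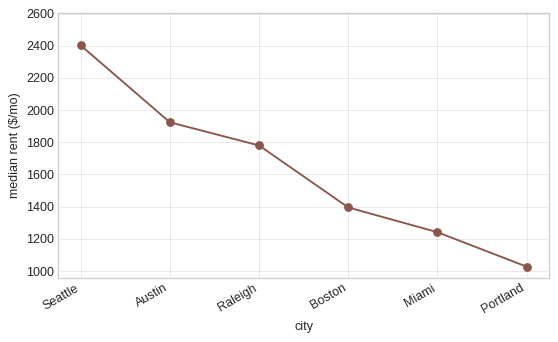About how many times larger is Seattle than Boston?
≈ 1.71×

Seattle ≈ 2400, Boston ≈ 1400; 2400/1400 ≈ 1.71.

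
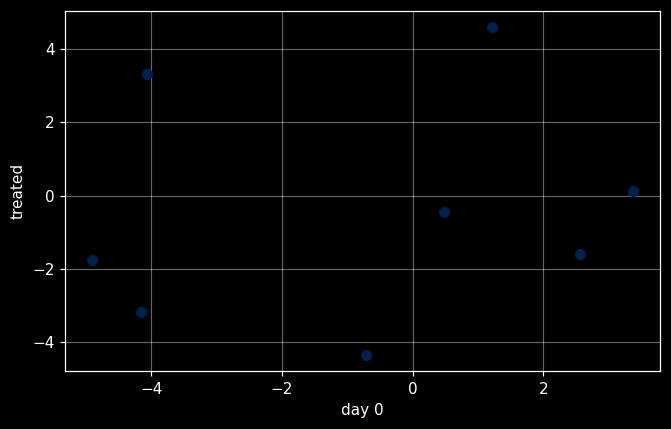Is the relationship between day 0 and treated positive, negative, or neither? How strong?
Points are roughly uncorrelated; weak (|r| ≈ 0.2).

no clear correlation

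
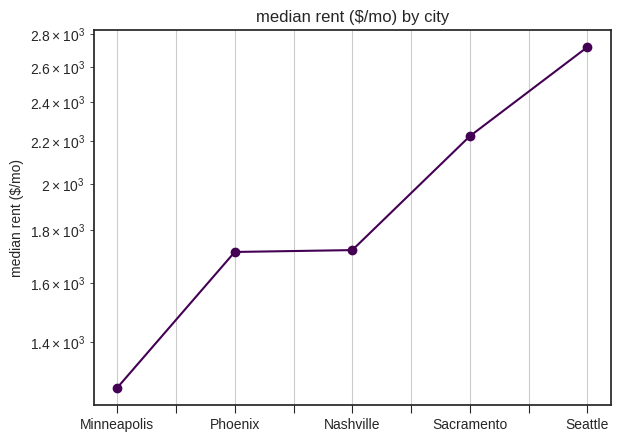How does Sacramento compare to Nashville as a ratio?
Sacramento ≈ 2200, Nashville ≈ 1800; 2200/1800 ≈ 1.22.

≈ 1.22×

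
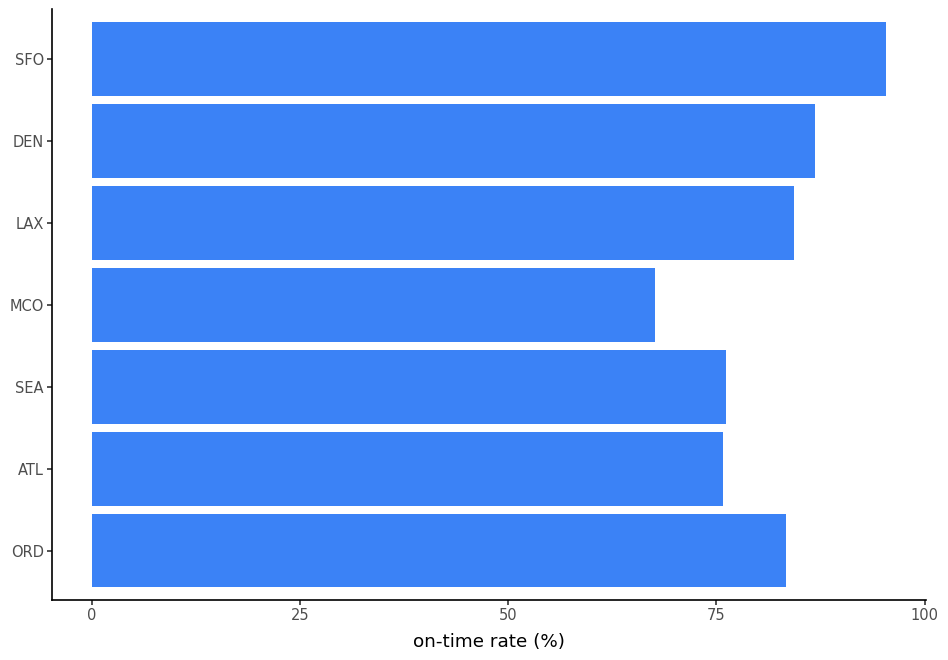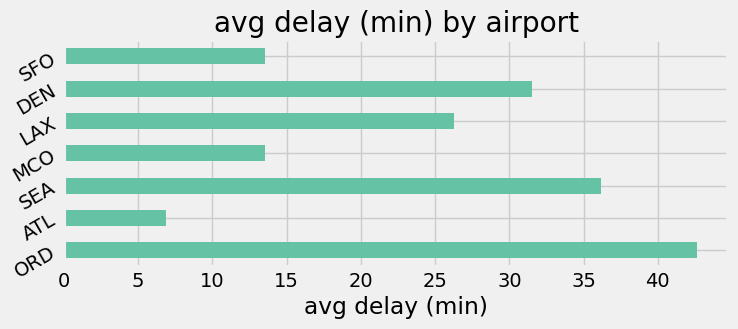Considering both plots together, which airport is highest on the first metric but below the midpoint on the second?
SFO

Chart 2 median avg delay (min) ≈ 25; below-median airports: ATL, MCO, SFO. Among those, SFO has the highest on-time rate (%) (≈ 100).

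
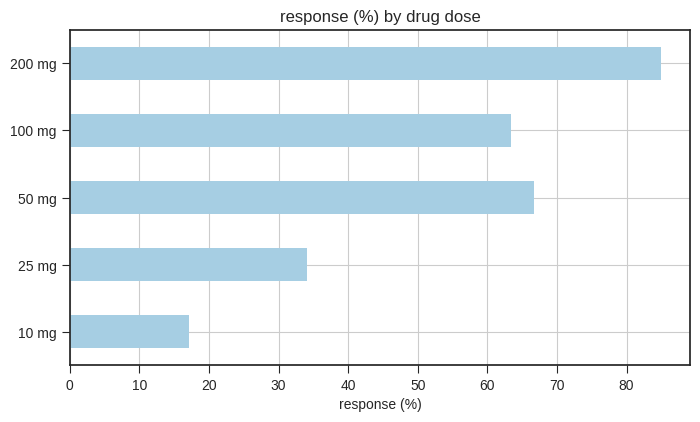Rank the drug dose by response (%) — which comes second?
Top 3: 200 mg ≈ 80, 50 mg ≈ 70, 100 mg ≈ 60.

50 mg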